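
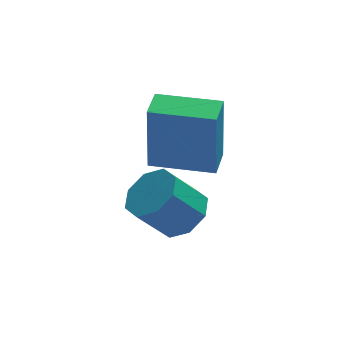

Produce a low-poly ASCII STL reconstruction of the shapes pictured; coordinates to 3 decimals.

solid 
facet normal -0.912 0.409 -0.001
outer loop
vertex -3.286 3.259 1.603
vertex -2.897 4.126 1.615
vertex -3.273 3.282 -0.577
endloop
endfacet
facet normal -0.409 -0.913 -0.012
outer loop
vertex -1.603 2.534 -0.575
vertex -3.286 3.259 1.603
vertex -3.273 3.282 -0.577
endloop
endfacet
facet normal -0.913 0.408 -0.001
outer loop
vertex -3.273 3.282 -0.577
vertex -2.897 4.126 1.615
vertex -2.885 4.149 -0.565
endloop
endfacet
facet normal 0.006 0.011 -1.000
outer loop
vertex -2.885 4.149 -0.565
vertex -1.603 2.534 -0.575
vertex -3.273 3.282 -0.577
endloop
endfacet
facet normal -0.006 -0.011 1.000
outer loop
vertex -3.286 3.259 1.603
vertex -1.227 3.378 1.617
vertex -2.897 4.126 1.615
endloop
endfacet
facet normal -0.409 -0.913 -0.012
outer loop
vertex -1.615 2.511 1.605
vertex -3.286 3.259 1.603
vertex -1.603 2.534 -0.575
endloop
endfacet
facet normal -0.006 -0.011 1.000
outer loop
vertex -1.615 2.511 1.605
vertex -1.227 3.378 1.617
vertex -3.286 3.259 1.603
endloop
endfacet
facet normal 0.409 0.913 0.012
outer loop
vertex -2.897 4.126 1.615
vertex -1.227 3.378 1.617
vertex -2.885 4.149 -0.565
endloop
endfacet
facet normal 0.006 0.011 -1.000
outer loop
vertex -1.214 3.401 -0.563
vertex -1.603 2.534 -0.575
vertex -2.885 4.149 -0.565
endloop
endfacet
facet normal 0.409 0.913 0.012
outer loop
vertex -2.885 4.149 -0.565
vertex -1.227 3.378 1.617
vertex -1.214 3.401 -0.563
endloop
endfacet
facet normal 0.912 -0.409 0.001
outer loop
vertex -1.214 3.401 -0.563
vertex -1.615 2.511 1.605
vertex -1.603 2.534 -0.575
endloop
endfacet
facet normal 0.913 -0.408 0.001
outer loop
vertex -1.227 3.378 1.617
vertex -1.615 2.511 1.605
vertex -1.214 3.401 -0.563
endloop
endfacet
facet normal 0.631 0.047 -0.774
outer loop
vertex -2.433 1.306 -0.07
vertex -2.884 0.751 -0.471
vertex -2.882 1.57 -0.42
endloop
endfacet
facet normal 0.300 0.906 0.299
outer loop
vertex -2.433 1.306 -0.07
vertex -2.882 1.57 -0.42
vertex -3.265 1.244 0.952
endloop
endfacet
facet normal 0.299 0.906 0.299
outer loop
vertex -3.265 1.244 0.952
vertex -2.882 1.57 -0.42
vertex -3.714 1.507 0.603
endloop
endfacet
facet normal -0.630 -0.048 0.775
outer loop
vertex -3.265 1.244 0.952
vertex -3.714 1.507 0.603
vertex -3.716 0.689 0.551
endloop
endfacet
facet normal 0.630 0.047 -0.775
outer loop
vertex -2.882 1.57 -0.42
vertex -2.884 0.751 -0.471
vertex -3.333 1.354 -0.8
endloop
endfacet
facet normal -0.295 0.938 -0.182
outer loop
vertex -2.882 1.57 -0.42
vertex -3.333 1.354 -0.8
vertex -3.714 1.507 0.603
endloop
endfacet
facet normal -0.295 0.938 -0.182
outer loop
vertex -3.714 1.507 0.603
vertex -3.333 1.354 -0.8
vertex -4.165 1.291 0.223
endloop
endfacet
facet normal -0.630 -0.048 0.775
outer loop
vertex -3.714 1.507 0.603
vertex -4.165 1.291 0.223
vertex -3.716 0.689 0.551
endloop
endfacet
facet normal 0.630 0.046 -0.775
outer loop
vertex -3.333 1.354 -0.8
vertex -2.884 0.751 -0.471
vertex -3.521 0.785 -0.987
endloop
endfacet
facet normal -0.717 0.420 -0.557
outer loop
vertex -3.333 1.354 -0.8
vertex -3.521 0.785 -0.987
vertex -4.165 1.291 0.223
endloop
endfacet
facet normal -0.717 0.420 -0.557
outer loop
vertex -4.165 1.291 0.223
vertex -3.521 0.785 -0.987
vertex -4.353 0.722 0.036
endloop
endfacet
facet normal -0.629 -0.047 0.776
outer loop
vertex -4.165 1.291 0.223
vertex -4.353 0.722 0.036
vertex -3.716 0.689 0.551
endloop
endfacet
facet normal 0.630 0.048 -0.775
outer loop
vertex -3.521 0.785 -0.987
vertex -2.884 0.751 -0.471
vertex -3.335 0.196 -0.872
endloop
endfacet
facet normal -0.718 -0.345 -0.605
outer loop
vertex -3.521 0.785 -0.987
vertex -3.335 0.196 -0.872
vertex -4.353 0.722 0.036
endloop
endfacet
facet normal -0.718 -0.344 -0.605
outer loop
vertex -4.353 0.722 0.036
vertex -3.335 0.196 -0.872
vertex -4.167 0.134 0.15
endloop
endfacet
facet normal -0.629 -0.049 0.775
outer loop
vertex -4.353 0.722 0.036
vertex -4.167 0.134 0.15
vertex -3.716 0.689 0.551
endloop
endfacet
facet normal 0.630 0.048 -0.775
outer loop
vertex -3.335 0.196 -0.872
vertex -2.884 0.751 -0.471
vertex -2.886 -0.067 -0.523
endloop
endfacet
facet normal -0.299 -0.906 -0.298
outer loop
vertex -3.335 0.196 -0.872
vertex -2.886 -0.067 -0.523
vertex -4.167 0.134 0.15
endloop
endfacet
facet normal -0.299 -0.906 -0.299
outer loop
vertex -4.167 0.134 0.15
vertex -2.886 -0.067 -0.523
vertex -3.718 -0.13 0.5
endloop
endfacet
facet normal -0.631 -0.047 0.774
outer loop
vertex -4.167 0.134 0.15
vertex -3.718 -0.13 0.5
vertex -3.716 0.689 0.551
endloop
endfacet
facet normal 0.630 0.048 -0.775
outer loop
vertex -2.886 -0.067 -0.523
vertex -2.884 0.751 -0.471
vertex -2.435 0.149 -0.143
endloop
endfacet
facet normal 0.295 -0.938 0.182
outer loop
vertex -2.886 -0.067 -0.523
vertex -2.435 0.149 -0.143
vertex -3.718 -0.13 0.5
endloop
endfacet
facet normal 0.295 -0.938 0.182
outer loop
vertex -3.718 -0.13 0.5
vertex -2.435 0.149 -0.143
vertex -3.267 0.086 0.88
endloop
endfacet
facet normal -0.630 -0.047 0.775
outer loop
vertex -3.718 -0.13 0.5
vertex -3.267 0.086 0.88
vertex -3.716 0.689 0.551
endloop
endfacet
facet normal 0.629 0.047 -0.776
outer loop
vertex -2.435 0.149 -0.143
vertex -2.884 0.751 -0.471
vertex -2.247 0.718 0.044
endloop
endfacet
facet normal 0.717 -0.420 0.557
outer loop
vertex -2.435 0.149 -0.143
vertex -2.247 0.718 0.044
vertex -3.267 0.086 0.88
endloop
endfacet
facet normal 0.717 -0.420 0.557
outer loop
vertex -3.267 0.086 0.88
vertex -2.247 0.718 0.044
vertex -3.079 0.655 1.067
endloop
endfacet
facet normal -0.630 -0.046 0.775
outer loop
vertex -3.267 0.086 0.88
vertex -3.079 0.655 1.067
vertex -3.716 0.689 0.551
endloop
endfacet
facet normal 0.629 0.049 -0.775
outer loop
vertex -2.247 0.718 0.044
vertex -2.884 0.751 -0.471
vertex -2.433 1.306 -0.07
endloop
endfacet
facet normal 0.718 0.344 0.605
outer loop
vertex -2.247 0.718 0.044
vertex -2.433 1.306 -0.07
vertex -3.079 0.655 1.067
endloop
endfacet
facet normal 0.718 0.345 0.605
outer loop
vertex -3.079 0.655 1.067
vertex -2.433 1.306 -0.07
vertex -3.265 1.244 0.952
endloop
endfacet
facet normal -0.630 -0.048 0.775
outer loop
vertex -3.079 0.655 1.067
vertex -3.265 1.244 0.952
vertex -3.716 0.689 0.551
endloop
endfacet

endsolid


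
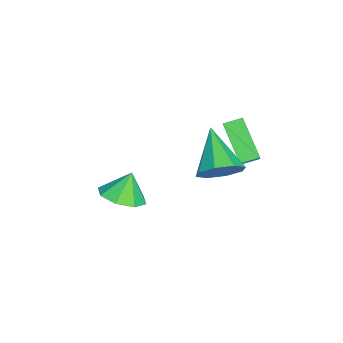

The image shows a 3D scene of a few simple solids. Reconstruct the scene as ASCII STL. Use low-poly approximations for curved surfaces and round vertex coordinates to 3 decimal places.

solid 
facet normal -0.734 -0.087 -0.673
outer loop
vertex -2.364 3.011 -0.235
vertex -2.669 3.781 -0.002
vertex -1.177 3.908 -1.645
endloop
endfacet
facet normal 0.354 -0.895 -0.271
outer loop
vertex 0.269 4.079 -0.318
vertex -2.364 3.011 -0.235
vertex -1.177 3.908 -1.645
endloop
endfacet
facet normal -0.734 -0.087 -0.673
outer loop
vertex -1.177 3.908 -1.645
vertex -2.669 3.781 -0.002
vertex -1.482 4.678 -1.412
endloop
endfacet
facet normal 0.579 0.438 -0.688
outer loop
vertex -1.482 4.678 -1.412
vertex 0.269 4.079 -0.318
vertex -1.177 3.908 -1.645
endloop
endfacet
facet normal -0.579 -0.438 0.688
outer loop
vertex -2.364 3.011 -0.235
vertex -1.223 3.952 1.325
vertex -2.669 3.781 -0.002
endloop
endfacet
facet normal 0.354 -0.895 -0.271
outer loop
vertex -0.918 3.182 1.092
vertex -2.364 3.011 -0.235
vertex 0.269 4.079 -0.318
endloop
endfacet
facet normal -0.579 -0.438 0.688
outer loop
vertex -0.918 3.182 1.092
vertex -1.223 3.952 1.325
vertex -2.364 3.011 -0.235
endloop
endfacet
facet normal -0.354 0.895 0.271
outer loop
vertex -2.669 3.781 -0.002
vertex -1.223 3.952 1.325
vertex -1.482 4.678 -1.412
endloop
endfacet
facet normal 0.579 0.438 -0.688
outer loop
vertex -0.036 4.849 -0.085
vertex 0.269 4.079 -0.318
vertex -1.482 4.678 -1.412
endloop
endfacet
facet normal -0.354 0.895 0.271
outer loop
vertex -1.482 4.678 -1.412
vertex -1.223 3.952 1.325
vertex -0.036 4.849 -0.085
endloop
endfacet
facet normal 0.734 0.087 0.673
outer loop
vertex -0.036 4.849 -0.085
vertex -0.918 3.182 1.092
vertex 0.269 4.079 -0.318
endloop
endfacet
facet normal 0.734 0.087 0.673
outer loop
vertex -1.223 3.952 1.325
vertex -0.918 3.182 1.092
vertex -0.036 4.849 -0.085
endloop
endfacet
facet normal 0.754 0.309 -0.580
outer loop
vertex 2.522 4.155 1.456
vertex 2.17 3.579 0.692
vertex 2.016 4.538 1.002
endloop
endfacet
facet normal -0.200 0.628 0.752
outer loop
vertex 2.522 4.155 1.456
vertex 2.016 4.538 1.002
vertex 0.51 2.901 1.968
endloop
endfacet
facet normal 0.754 0.309 -0.580
outer loop
vertex 2.016 4.538 1.002
vertex 2.17 3.579 0.692
vertex 1.6 4.359 0.366
endloop
endfacet
facet normal -0.650 0.728 0.220
outer loop
vertex 2.016 4.538 1.002
vertex 1.6 4.359 0.366
vertex 0.51 2.901 1.968
endloop
endfacet
facet normal 0.754 0.309 -0.580
outer loop
vertex 1.6 4.359 0.366
vertex 2.17 3.579 0.692
vertex 1.518 3.723 -0.079
endloop
endfacet
facet normal -0.893 0.330 -0.307
outer loop
vertex 1.6 4.359 0.366
vertex 1.518 3.723 -0.079
vertex 0.51 2.901 1.968
endloop
endfacet
facet normal 0.754 0.307 -0.580
outer loop
vertex 1.518 3.723 -0.079
vertex 2.17 3.579 0.692
vertex 1.817 3.002 -0.072
endloop
endfacet
facet normal -0.787 -0.331 -0.521
outer loop
vertex 1.518 3.723 -0.079
vertex 1.817 3.002 -0.072
vertex 0.51 2.901 1.968
endloop
endfacet
facet normal 0.754 0.308 -0.581
outer loop
vertex 1.817 3.002 -0.072
vertex 2.17 3.579 0.692
vertex 2.323 2.619 0.382
endloop
endfacet
facet normal -0.394 -0.870 -0.295
outer loop
vertex 1.817 3.002 -0.072
vertex 2.323 2.619 0.382
vertex 0.51 2.901 1.968
endloop
endfacet
facet normal 0.754 0.308 -0.580
outer loop
vertex 2.323 2.619 0.382
vertex 2.17 3.579 0.692
vertex 2.739 2.798 1.018
endloop
endfacet
facet normal 0.056 -0.970 0.236
outer loop
vertex 2.323 2.619 0.382
vertex 2.739 2.798 1.018
vertex 0.51 2.901 1.968
endloop
endfacet
facet normal 0.754 0.307 -0.580
outer loop
vertex 2.739 2.798 1.018
vertex 2.17 3.579 0.692
vertex 2.822 3.434 1.463
endloop
endfacet
facet normal 0.299 -0.573 0.763
outer loop
vertex 2.739 2.798 1.018
vertex 2.822 3.434 1.463
vertex 0.51 2.901 1.968
endloop
endfacet
facet normal 0.754 0.308 -0.580
outer loop
vertex 2.822 3.434 1.463
vertex 2.17 3.579 0.692
vertex 2.522 4.155 1.456
endloop
endfacet
facet normal 0.193 0.090 0.977
outer loop
vertex 2.822 3.434 1.463
vertex 2.522 4.155 1.456
vertex 0.51 2.901 1.968
endloop
endfacet
facet normal 0.321 -0.258 -0.911
outer loop
vertex 0.268 -1.7 -3.292
vertex -0.345 -0.912 -3.731
vertex 0.676 -0.975 -3.353
endloop
endfacet
facet normal 0.455 -0.183 0.871
outer loop
vertex 0.268 -1.7 -3.292
vertex 0.676 -0.975 -3.353
vertex -0.775 -0.568 -2.509
endloop
endfacet
facet normal 0.322 -0.257 -0.911
outer loop
vertex 0.676 -0.975 -3.353
vertex -0.345 -0.912 -3.731
vertex 0.486 -0.213 -3.635
endloop
endfacet
facet normal 0.542 0.407 0.735
outer loop
vertex 0.676 -0.975 -3.353
vertex 0.486 -0.213 -3.635
vertex -0.775 -0.568 -2.509
endloop
endfacet
facet normal 0.322 -0.257 -0.911
outer loop
vertex 0.486 -0.213 -3.635
vertex -0.345 -0.912 -3.731
vertex -0.19 0.139 -3.973
endloop
endfacet
facet normal 0.198 0.849 0.489
outer loop
vertex 0.486 -0.213 -3.635
vertex -0.19 0.139 -3.973
vertex -0.775 -0.568 -2.509
endloop
endfacet
facet normal 0.321 -0.257 -0.911
outer loop
vertex -0.19 0.139 -3.973
vertex -0.345 -0.912 -3.731
vertex -0.957 -0.125 -4.169
endloop
endfacet
facet normal -0.375 0.884 0.277
outer loop
vertex -0.19 0.139 -3.973
vertex -0.957 -0.125 -4.169
vertex -0.775 -0.568 -2.509
endloop
endfacet
facet normal 0.321 -0.257 -0.911
outer loop
vertex -0.957 -0.125 -4.169
vertex -0.345 -0.912 -3.731
vertex -1.365 -0.85 -4.108
endloop
endfacet
facet normal -0.841 0.492 0.224
outer loop
vertex -0.957 -0.125 -4.169
vertex -1.365 -0.85 -4.108
vertex -0.775 -0.568 -2.509
endloop
endfacet
facet normal 0.321 -0.258 -0.911
outer loop
vertex -1.365 -0.85 -4.108
vertex -0.345 -0.912 -3.731
vertex -1.175 -1.611 -3.826
endloop
endfacet
facet normal -0.928 -0.098 0.360
outer loop
vertex -1.365 -0.85 -4.108
vertex -1.175 -1.611 -3.826
vertex -0.775 -0.568 -2.509
endloop
endfacet
facet normal 0.321 -0.258 -0.911
outer loop
vertex -1.175 -1.611 -3.826
vertex -0.345 -0.912 -3.731
vertex -0.499 -1.964 -3.488
endloop
endfacet
facet normal -0.585 -0.540 0.605
outer loop
vertex -1.175 -1.611 -3.826
vertex -0.499 -1.964 -3.488
vertex -0.775 -0.568 -2.509
endloop
endfacet
facet normal 0.321 -0.258 -0.911
outer loop
vertex -0.499 -1.964 -3.488
vertex -0.345 -0.912 -3.731
vertex 0.268 -1.7 -3.292
endloop
endfacet
facet normal -0.011 -0.576 0.818
outer loop
vertex -0.499 -1.964 -3.488
vertex 0.268 -1.7 -3.292
vertex -0.775 -0.568 -2.509
endloop
endfacet

endsolid


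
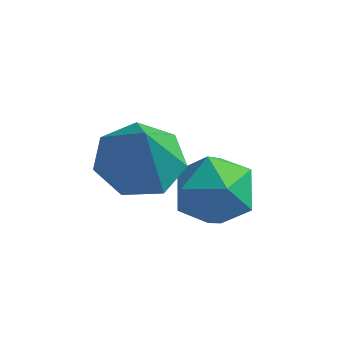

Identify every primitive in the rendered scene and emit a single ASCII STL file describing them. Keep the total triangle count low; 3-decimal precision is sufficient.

solid 
facet normal -0.881 0.122 -0.457
outer loop
vertex -2.373 0.22 -2.533
vertex -2.622 -0.826 -2.332
vertex -2.89 -0.051 -1.608
endloop
endfacet
facet normal -0.663 0.732 -0.156
outer loop
vertex -2.373 0.22 -2.533
vertex -2.89 -0.051 -1.608
vertex -2.082 0.686 -1.587
endloop
endfacet
facet normal -0.028 0.900 -0.435
outer loop
vertex -2.373 0.22 -2.533
vertex -2.082 0.686 -1.587
vertex -1.315 0.366 -2.298
endloop
endfacet
facet normal 0.147 0.394 -0.907
outer loop
vertex -2.373 0.22 -2.533
vertex -1.315 0.366 -2.298
vertex -1.648 -0.568 -2.758
endloop
endfacet
facet normal -0.380 -0.087 -0.921
outer loop
vertex -2.373 0.22 -2.533
vertex -1.648 -0.568 -2.758
vertex -2.622 -0.826 -2.332
endloop
endfacet
facet normal -0.574 0.614 0.542
outer loop
vertex -2.082 0.686 -1.587
vertex -2.89 -0.051 -1.608
vertex -2.152 -0.072 -0.802
endloop
endfacet
facet normal -0.926 -0.373 0.056
outer loop
vertex -2.89 -0.051 -1.608
vertex -2.622 -0.826 -2.332
vertex -2.485 -1.006 -1.262
endloop
endfacet
facet normal -0.116 -0.709 -0.695
outer loop
vertex -2.622 -0.826 -2.332
vertex -1.648 -0.568 -2.758
vertex -1.718 -1.326 -1.973
endloop
endfacet
facet normal 0.737 0.069 -0.673
outer loop
vertex -1.648 -0.568 -2.758
vertex -1.315 0.366 -2.298
vertex -0.91 -0.589 -1.952
endloop
endfacet
facet normal 0.454 0.886 0.091
outer loop
vertex -1.315 0.366 -2.298
vertex -2.082 0.686 -1.587
vertex -1.178 0.186 -1.228
endloop
endfacet
facet normal -0.147 -0.394 0.907
outer loop
vertex -1.427 -0.86 -1.027
vertex -2.152 -0.072 -0.802
vertex -2.485 -1.006 -1.262
endloop
endfacet
facet normal 0.028 -0.900 0.435
outer loop
vertex -1.427 -0.86 -1.027
vertex -2.485 -1.006 -1.262
vertex -1.718 -1.326 -1.973
endloop
endfacet
facet normal 0.663 -0.732 0.156
outer loop
vertex -1.427 -0.86 -1.027
vertex -1.718 -1.326 -1.973
vertex -0.91 -0.589 -1.952
endloop
endfacet
facet normal 0.881 -0.122 0.457
outer loop
vertex -1.427 -0.86 -1.027
vertex -0.91 -0.589 -1.952
vertex -1.178 0.186 -1.228
endloop
endfacet
facet normal 0.380 0.087 0.921
outer loop
vertex -1.427 -0.86 -1.027
vertex -1.178 0.186 -1.228
vertex -2.152 -0.072 -0.802
endloop
endfacet
facet normal -0.737 -0.069 0.673
outer loop
vertex -2.485 -1.006 -1.262
vertex -2.152 -0.072 -0.802
vertex -2.89 -0.051 -1.608
endloop
endfacet
facet normal -0.454 -0.886 -0.091
outer loop
vertex -1.718 -1.326 -1.973
vertex -2.485 -1.006 -1.262
vertex -2.622 -0.826 -2.332
endloop
endfacet
facet normal 0.574 -0.614 -0.542
outer loop
vertex -0.91 -0.589 -1.952
vertex -1.718 -1.326 -1.973
vertex -1.648 -0.568 -2.758
endloop
endfacet
facet normal 0.926 0.373 -0.056
outer loop
vertex -1.178 0.186 -1.228
vertex -0.91 -0.589 -1.952
vertex -1.315 0.366 -2.298
endloop
endfacet
facet normal 0.116 0.709 0.695
outer loop
vertex -2.152 -0.072 -0.802
vertex -1.178 0.186 -1.228
vertex -2.082 0.686 -1.587
endloop
endfacet
facet normal -0.190 0.305 -0.933
outer loop
vertex -2.44 -0.675 -0.69
vertex -3.505 -0.915 -0.552
vertex -2.983 0.032 -0.349
endloop
endfacet
facet normal 0.789 0.369 0.491
outer loop
vertex -2.44 -0.675 -0.69
vertex -2.983 0.032 -0.349
vertex -3.175 -1.445 1.072
endloop
endfacet
facet normal -0.190 0.305 -0.933
outer loop
vertex -2.983 0.032 -0.349
vertex -3.505 -0.915 -0.552
vertex -3.919 0.026 -0.16
endloop
endfacet
facet normal 0.142 0.677 0.723
outer loop
vertex -2.983 0.032 -0.349
vertex -3.919 0.026 -0.16
vertex -3.175 -1.445 1.072
endloop
endfacet
facet normal -0.189 0.305 -0.933
outer loop
vertex -3.919 0.026 -0.16
vertex -3.505 -0.915 -0.552
vertex -4.543 -0.688 -0.267
endloop
endfacet
facet normal -0.543 0.361 0.758
outer loop
vertex -3.919 0.026 -0.16
vertex -4.543 -0.688 -0.267
vertex -3.175 -1.445 1.072
endloop
endfacet
facet normal -0.190 0.305 -0.933
outer loop
vertex -4.543 -0.688 -0.267
vertex -3.505 -0.915 -0.552
vertex -4.386 -1.573 -0.588
endloop
endfacet
facet normal -0.747 -0.340 0.571
outer loop
vertex -4.543 -0.688 -0.267
vertex -4.386 -1.573 -0.588
vertex -3.175 -1.445 1.072
endloop
endfacet
facet normal -0.190 0.305 -0.933
outer loop
vertex -4.386 -1.573 -0.588
vertex -3.505 -0.915 -0.552
vertex -3.565 -1.962 -0.882
endloop
endfacet
facet normal -0.318 -0.899 0.301
outer loop
vertex -4.386 -1.573 -0.588
vertex -3.565 -1.962 -0.882
vertex -3.175 -1.445 1.072
endloop
endfacet
facet normal -0.189 0.305 -0.933
outer loop
vertex -3.565 -1.962 -0.882
vertex -3.505 -0.915 -0.552
vertex -2.7 -1.563 -0.927
endloop
endfacet
facet normal 0.420 -0.894 0.153
outer loop
vertex -3.565 -1.962 -0.882
vertex -2.7 -1.563 -0.927
vertex -3.175 -1.445 1.072
endloop
endfacet
facet normal -0.190 0.305 -0.933
outer loop
vertex -2.7 -1.563 -0.927
vertex -3.505 -0.915 -0.552
vertex -2.44 -0.675 -0.69
endloop
endfacet
facet normal 0.914 -0.331 0.237
outer loop
vertex -2.7 -1.563 -0.927
vertex -2.44 -0.675 -0.69
vertex -3.175 -1.445 1.072
endloop
endfacet

endsolid


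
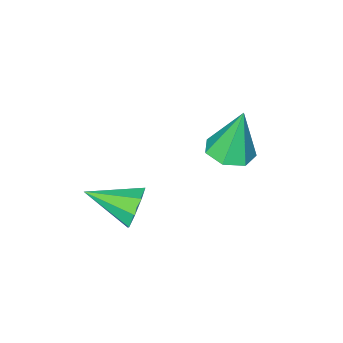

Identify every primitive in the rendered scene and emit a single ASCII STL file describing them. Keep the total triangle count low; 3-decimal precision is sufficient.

solid 
facet normal 0.202 -0.085 -0.976
outer loop
vertex -0.266 0.673 2.383
vertex -0.903 0.216 2.291
vertex -0.849 1.002 2.234
endloop
endfacet
facet normal 0.375 0.841 0.389
outer loop
vertex -0.266 0.673 2.383
vertex -0.849 1.002 2.234
vertex -1.257 0.364 4.009
endloop
endfacet
facet normal 0.200 -0.085 -0.976
outer loop
vertex -0.849 1.002 2.234
vertex -0.903 0.216 2.291
vertex -1.473 0.738 2.129
endloop
endfacet
facet normal -0.411 0.884 0.223
outer loop
vertex -0.849 1.002 2.234
vertex -1.473 0.738 2.129
vertex -1.257 0.364 4.009
endloop
endfacet
facet normal 0.201 -0.083 -0.976
outer loop
vertex -1.473 0.738 2.129
vertex -0.903 0.216 2.291
vertex -1.668 0.081 2.145
endloop
endfacet
facet normal -0.944 0.284 0.165
outer loop
vertex -1.473 0.738 2.129
vertex -1.668 0.081 2.145
vertex -1.257 0.364 4.009
endloop
endfacet
facet normal 0.201 -0.085 -0.976
outer loop
vertex -1.668 0.081 2.145
vertex -0.903 0.216 2.291
vertex -1.287 -0.475 2.272
endloop
endfacet
facet normal -0.823 -0.505 0.258
outer loop
vertex -1.668 0.081 2.145
vertex -1.287 -0.475 2.272
vertex -1.257 0.364 4.009
endloop
endfacet
facet normal 0.201 -0.085 -0.976
outer loop
vertex -1.287 -0.475 2.272
vertex -0.903 0.216 2.291
vertex -0.617 -0.511 2.413
endloop
endfacet
facet normal -0.139 -0.891 0.433
outer loop
vertex -1.287 -0.475 2.272
vertex -0.617 -0.511 2.413
vertex -1.257 0.364 4.009
endloop
endfacet
facet normal 0.201 -0.085 -0.976
outer loop
vertex -0.617 -0.511 2.413
vertex -0.903 0.216 2.291
vertex -0.163 0.0 2.462
endloop
endfacet
facet normal 0.594 -0.581 0.557
outer loop
vertex -0.617 -0.511 2.413
vertex -0.163 0.0 2.462
vertex -1.257 0.364 4.009
endloop
endfacet
facet normal 0.201 -0.084 -0.976
outer loop
vertex -0.163 0.0 2.462
vertex -0.903 0.216 2.291
vertex -0.266 0.673 2.383
endloop
endfacet
facet normal 0.822 0.189 0.537
outer loop
vertex -0.163 0.0 2.462
vertex -0.266 0.673 2.383
vertex -1.257 0.364 4.009
endloop
endfacet
facet normal -0.635 0.720 -0.278
outer loop
vertex 2.525 -0.133 0.409
vertex 2.129 -0.24 1.036
vertex 2.708 0.196 0.843
endloop
endfacet
facet normal 0.897 0.074 -0.435
outer loop
vertex 2.525 -0.133 0.409
vertex 2.708 0.196 0.843
vertex 3.151 -1.4 1.484
endloop
endfacet
facet normal -0.635 0.720 -0.278
outer loop
vertex 2.708 0.196 0.843
vertex 2.129 -0.24 1.036
vertex 2.551 0.269 1.39
endloop
endfacet
facet normal 0.915 0.341 0.217
outer loop
vertex 2.708 0.196 0.843
vertex 2.551 0.269 1.39
vertex 3.151 -1.4 1.484
endloop
endfacet
facet normal -0.635 0.720 -0.278
outer loop
vertex 2.551 0.269 1.39
vertex 2.129 -0.24 1.036
vertex 2.147 0.044 1.73
endloop
endfacet
facet normal 0.543 0.241 0.804
outer loop
vertex 2.551 0.269 1.39
vertex 2.147 0.044 1.73
vertex 3.151 -1.4 1.484
endloop
endfacet
facet normal -0.634 0.721 -0.279
outer loop
vertex 2.147 0.044 1.73
vertex 2.129 -0.24 1.036
vertex 1.732 -0.347 1.663
endloop
endfacet
facet normal -0.001 -0.168 0.986
outer loop
vertex 2.147 0.044 1.73
vertex 1.732 -0.347 1.663
vertex 3.151 -1.4 1.484
endloop
endfacet
facet normal -0.635 0.721 -0.279
outer loop
vertex 1.732 -0.347 1.663
vertex 2.129 -0.24 1.036
vertex 1.55 -0.675 1.229
endloop
endfacet
facet normal -0.396 -0.645 0.654
outer loop
vertex 1.732 -0.347 1.663
vertex 1.55 -0.675 1.229
vertex 3.151 -1.4 1.484
endloop
endfacet
facet normal -0.635 0.721 -0.280
outer loop
vertex 1.55 -0.675 1.229
vertex 2.129 -0.24 1.036
vertex 1.707 -0.749 0.682
endloop
endfacet
facet normal -0.413 -0.911 0.005
outer loop
vertex 1.55 -0.675 1.229
vertex 1.707 -0.749 0.682
vertex 3.151 -1.4 1.484
endloop
endfacet
facet normal -0.635 0.720 -0.278
outer loop
vertex 1.707 -0.749 0.682
vertex 2.129 -0.24 1.036
vertex 2.111 -0.524 0.342
endloop
endfacet
facet normal -0.041 -0.810 -0.585
outer loop
vertex 1.707 -0.749 0.682
vertex 2.111 -0.524 0.342
vertex 3.151 -1.4 1.484
endloop
endfacet
facet normal -0.635 0.720 -0.278
outer loop
vertex 2.111 -0.524 0.342
vertex 2.129 -0.24 1.036
vertex 2.525 -0.133 0.409
endloop
endfacet
facet normal 0.503 -0.401 -0.766
outer loop
vertex 2.111 -0.524 0.342
vertex 2.525 -0.133 0.409
vertex 3.151 -1.4 1.484
endloop
endfacet

endsolid


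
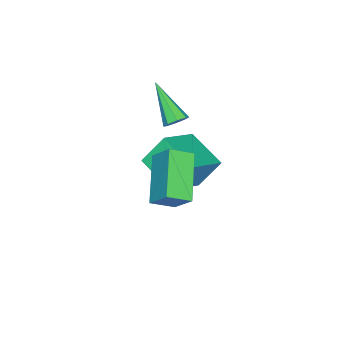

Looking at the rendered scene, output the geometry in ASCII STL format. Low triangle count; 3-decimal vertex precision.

solid 
facet normal -0.793 -0.355 0.496
outer loop
vertex 0.175 1.89 0.209
vertex -0.467 2.635 -0.284
vertex -0.057 1.046 -0.765
endloop
endfacet
facet normal 0.583 -0.678 0.448
outer loop
vertex 1.687 1.825 -1.856
vertex 0.175 1.89 0.209
vertex -0.057 1.046 -0.765
endloop
endfacet
facet normal -0.793 -0.355 0.496
outer loop
vertex -0.057 1.046 -0.765
vertex -0.467 2.635 -0.284
vertex -0.699 1.791 -1.258
endloop
endfacet
facet normal -0.177 -0.645 -0.744
outer loop
vertex -0.699 1.791 -1.258
vertex 1.687 1.825 -1.856
vertex -0.057 1.046 -0.765
endloop
endfacet
facet normal 0.177 0.645 0.744
outer loop
vertex 0.175 1.89 0.209
vertex 1.277 3.414 -1.375
vertex -0.467 2.635 -0.284
endloop
endfacet
facet normal 0.583 -0.678 0.448
outer loop
vertex 1.919 2.669 -0.882
vertex 0.175 1.89 0.209
vertex 1.687 1.825 -1.856
endloop
endfacet
facet normal 0.177 0.645 0.744
outer loop
vertex 1.919 2.669 -0.882
vertex 1.277 3.414 -1.375
vertex 0.175 1.89 0.209
endloop
endfacet
facet normal -0.583 0.678 -0.448
outer loop
vertex -0.467 2.635 -0.284
vertex 1.277 3.414 -1.375
vertex -0.699 1.791 -1.258
endloop
endfacet
facet normal -0.177 -0.645 -0.744
outer loop
vertex 1.045 2.57 -2.349
vertex 1.687 1.825 -1.856
vertex -0.699 1.791 -1.258
endloop
endfacet
facet normal -0.583 0.678 -0.448
outer loop
vertex -0.699 1.791 -1.258
vertex 1.277 3.414 -1.375
vertex 1.045 2.57 -2.349
endloop
endfacet
facet normal 0.793 0.355 -0.496
outer loop
vertex 1.045 2.57 -2.349
vertex 1.919 2.669 -0.882
vertex 1.687 1.825 -1.856
endloop
endfacet
facet normal 0.793 0.355 -0.496
outer loop
vertex 1.277 3.414 -1.375
vertex 1.919 2.669 -0.882
vertex 1.045 2.57 -2.349
endloop
endfacet
facet normal 0.418 0.669 -0.615
outer loop
vertex -2.247 0.992 -0.398
vertex -2.551 0.799 -0.814
vertex -2.617 1.19 -0.434
endloop
endfacet
facet normal 0.126 0.400 0.908
outer loop
vertex -2.247 0.992 -0.398
vertex -2.617 1.19 -0.434
vertex -3.409 -0.579 0.454
endloop
endfacet
facet normal 0.417 0.669 -0.616
outer loop
vertex -2.617 1.19 -0.434
vertex -2.551 0.799 -0.814
vertex -2.948 1.159 -0.692
endloop
endfacet
facet normal -0.542 0.558 0.628
outer loop
vertex -2.617 1.19 -0.434
vertex -2.948 1.159 -0.692
vertex -3.409 -0.579 0.454
endloop
endfacet
facet normal 0.418 0.669 -0.615
outer loop
vertex -2.948 1.159 -0.692
vertex -2.551 0.799 -0.814
vertex -3.046 0.917 -1.022
endloop
endfacet
facet normal -0.953 0.296 0.066
outer loop
vertex -2.948 1.159 -0.692
vertex -3.046 0.917 -1.022
vertex -3.409 -0.579 0.454
endloop
endfacet
facet normal 0.418 0.668 -0.616
outer loop
vertex -3.046 0.917 -1.022
vertex -2.551 0.799 -0.814
vertex -2.854 0.605 -1.23
endloop
endfacet
facet normal -0.863 -0.233 -0.448
outer loop
vertex -3.046 0.917 -1.022
vertex -2.854 0.605 -1.23
vertex -3.409 -0.579 0.454
endloop
endfacet
facet normal 0.417 0.669 -0.616
outer loop
vertex -2.854 0.605 -1.23
vertex -2.551 0.799 -0.814
vertex -2.485 0.407 -1.195
endloop
endfacet
facet normal -0.328 -0.719 -0.613
outer loop
vertex -2.854 0.605 -1.23
vertex -2.485 0.407 -1.195
vertex -3.409 -0.579 0.454
endloop
endfacet
facet normal 0.416 0.669 -0.616
outer loop
vertex -2.485 0.407 -1.195
vertex -2.551 0.799 -0.814
vertex -2.153 0.438 -0.937
endloop
endfacet
facet normal 0.342 -0.879 -0.334
outer loop
vertex -2.485 0.407 -1.195
vertex -2.153 0.438 -0.937
vertex -3.409 -0.579 0.454
endloop
endfacet
facet normal 0.416 0.669 -0.616
outer loop
vertex -2.153 0.438 -0.937
vertex -2.551 0.799 -0.814
vertex -2.055 0.681 -0.607
endloop
endfacet
facet normal 0.753 -0.616 0.230
outer loop
vertex -2.153 0.438 -0.937
vertex -2.055 0.681 -0.607
vertex -3.409 -0.579 0.454
endloop
endfacet
facet normal 0.416 0.670 -0.615
outer loop
vertex -2.055 0.681 -0.607
vertex -2.551 0.799 -0.814
vertex -2.247 0.992 -0.398
endloop
endfacet
facet normal 0.664 -0.089 0.742
outer loop
vertex -2.055 0.681 -0.607
vertex -2.247 0.992 -0.398
vertex -3.409 -0.579 0.454
endloop
endfacet
facet normal -0.383 0.452 0.806
outer loop
vertex -2.87 0.094 -2.406
vertex -2.154 1.762 -3.001
vertex -4.635 0.476 -3.458
endloop
endfacet
facet normal -0.375 -0.873 0.311
outer loop
vertex -4.026 -0.242 -4.739
vertex -2.87 0.094 -2.406
vertex -4.635 0.476 -3.458
endloop
endfacet
facet normal -0.383 0.452 0.806
outer loop
vertex -4.635 0.476 -3.458
vertex -2.154 1.762 -3.001
vertex -3.919 2.144 -4.053
endloop
endfacet
facet normal -0.844 0.183 -0.504
outer loop
vertex -3.919 2.144 -4.053
vertex -4.026 -0.242 -4.739
vertex -4.635 0.476 -3.458
endloop
endfacet
facet normal 0.844 -0.183 0.504
outer loop
vertex -2.87 0.094 -2.406
vertex -1.545 1.044 -4.282
vertex -2.154 1.762 -3.001
endloop
endfacet
facet normal -0.375 -0.873 0.311
outer loop
vertex -2.261 -0.624 -3.687
vertex -2.87 0.094 -2.406
vertex -4.026 -0.242 -4.739
endloop
endfacet
facet normal 0.844 -0.183 0.504
outer loop
vertex -2.261 -0.624 -3.687
vertex -1.545 1.044 -4.282
vertex -2.87 0.094 -2.406
endloop
endfacet
facet normal 0.375 0.873 -0.311
outer loop
vertex -2.154 1.762 -3.001
vertex -1.545 1.044 -4.282
vertex -3.919 2.144 -4.053
endloop
endfacet
facet normal -0.844 0.183 -0.504
outer loop
vertex -3.31 1.426 -5.334
vertex -4.026 -0.242 -4.739
vertex -3.919 2.144 -4.053
endloop
endfacet
facet normal 0.375 0.873 -0.311
outer loop
vertex -3.919 2.144 -4.053
vertex -1.545 1.044 -4.282
vertex -3.31 1.426 -5.334
endloop
endfacet
facet normal 0.383 -0.452 -0.806
outer loop
vertex -3.31 1.426 -5.334
vertex -2.261 -0.624 -3.687
vertex -4.026 -0.242 -4.739
endloop
endfacet
facet normal 0.383 -0.452 -0.806
outer loop
vertex -1.545 1.044 -4.282
vertex -2.261 -0.624 -3.687
vertex -3.31 1.426 -5.334
endloop
endfacet

endsolid


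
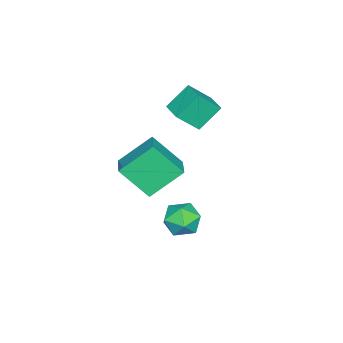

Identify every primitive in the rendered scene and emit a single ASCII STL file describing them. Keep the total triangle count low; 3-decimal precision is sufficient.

solid 
facet normal -0.328 -0.275 0.904
outer loop
vertex 0.07 -2.091 -3.312
vertex 0.569 -2.917 -3.382
vertex 0.982 -2.134 -2.994
endloop
endfacet
facet normal -0.278 0.435 0.856
outer loop
vertex 0.07 -2.091 -3.312
vertex 0.982 -2.134 -2.994
vertex 0.677 -1.359 -3.487
endloop
endfacet
facet normal -0.692 0.649 0.315
outer loop
vertex 0.07 -2.091 -3.312
vertex 0.677 -1.359 -3.487
vertex 0.075 -1.664 -4.18
endloop
endfacet
facet normal -0.997 0.071 0.029
outer loop
vertex 0.07 -2.091 -3.312
vertex 0.075 -1.664 -4.18
vertex 0.008 -2.627 -4.115
endloop
endfacet
facet normal -0.772 -0.500 0.393
outer loop
vertex 0.07 -2.091 -3.312
vertex 0.008 -2.627 -4.115
vertex 0.569 -2.917 -3.382
endloop
endfacet
facet normal 0.397 0.599 0.695
outer loop
vertex 0.677 -1.359 -3.487
vertex 0.982 -2.134 -2.994
vertex 1.552 -1.733 -3.665
endloop
endfacet
facet normal 0.317 -0.550 0.773
outer loop
vertex 0.982 -2.134 -2.994
vertex 0.569 -2.917 -3.382
vertex 1.485 -2.696 -3.6
endloop
endfacet
facet normal -0.402 -0.914 -0.054
outer loop
vertex 0.569 -2.917 -3.382
vertex 0.008 -2.627 -4.115
vertex 0.883 -3.001 -4.293
endloop
endfacet
facet normal -0.765 0.010 -0.644
outer loop
vertex 0.008 -2.627 -4.115
vertex 0.075 -1.664 -4.18
vertex 0.578 -2.226 -4.786
endloop
endfacet
facet normal -0.271 0.945 -0.181
outer loop
vertex 0.075 -1.664 -4.18
vertex 0.677 -1.359 -3.487
vertex 0.991 -1.443 -4.398
endloop
endfacet
facet normal 0.997 -0.071 -0.029
outer loop
vertex 1.49 -2.269 -4.468
vertex 1.552 -1.733 -3.665
vertex 1.485 -2.696 -3.6
endloop
endfacet
facet normal 0.692 -0.649 -0.315
outer loop
vertex 1.49 -2.269 -4.468
vertex 1.485 -2.696 -3.6
vertex 0.883 -3.001 -4.293
endloop
endfacet
facet normal 0.278 -0.435 -0.856
outer loop
vertex 1.49 -2.269 -4.468
vertex 0.883 -3.001 -4.293
vertex 0.578 -2.226 -4.786
endloop
endfacet
facet normal 0.328 0.275 -0.904
outer loop
vertex 1.49 -2.269 -4.468
vertex 0.578 -2.226 -4.786
vertex 0.991 -1.443 -4.398
endloop
endfacet
facet normal 0.772 0.500 -0.393
outer loop
vertex 1.49 -2.269 -4.468
vertex 0.991 -1.443 -4.398
vertex 1.552 -1.733 -3.665
endloop
endfacet
facet normal 0.765 -0.010 0.644
outer loop
vertex 1.485 -2.696 -3.6
vertex 1.552 -1.733 -3.665
vertex 0.982 -2.134 -2.994
endloop
endfacet
facet normal 0.271 -0.945 0.181
outer loop
vertex 0.883 -3.001 -4.293
vertex 1.485 -2.696 -3.6
vertex 0.569 -2.917 -3.382
endloop
endfacet
facet normal -0.397 -0.599 -0.695
outer loop
vertex 0.578 -2.226 -4.786
vertex 0.883 -3.001 -4.293
vertex 0.008 -2.627 -4.115
endloop
endfacet
facet normal -0.317 0.550 -0.773
outer loop
vertex 0.991 -1.443 -4.398
vertex 0.578 -2.226 -4.786
vertex 0.075 -1.664 -4.18
endloop
endfacet
facet normal 0.402 0.914 0.054
outer loop
vertex 1.552 -1.733 -3.665
vertex 0.991 -1.443 -4.398
vertex 0.677 -1.359 -3.487
endloop
endfacet
facet normal -0.494 0.593 0.636
outer loop
vertex 1.119 -3.396 1.343
vertex 2.325 -2.795 1.719
vertex 0.902 -2.102 -0.031
endloop
endfacet
facet normal -0.862 -0.430 -0.269
outer loop
vertex 1.855 -3.245 -1.259
vertex 1.119 -3.396 1.343
vertex 0.902 -2.102 -0.031
endloop
endfacet
facet normal -0.494 0.592 0.636
outer loop
vertex 0.902 -2.102 -0.031
vertex 2.325 -2.795 1.719
vertex 2.108 -1.5 0.346
endloop
endfacet
facet normal -0.114 0.681 -0.723
outer loop
vertex 2.108 -1.5 0.346
vertex 1.855 -3.245 -1.259
vertex 0.902 -2.102 -0.031
endloop
endfacet
facet normal 0.114 -0.681 0.723
outer loop
vertex 1.119 -3.396 1.343
vertex 3.278 -3.938 0.491
vertex 2.325 -2.795 1.719
endloop
endfacet
facet normal -0.862 -0.429 -0.269
outer loop
vertex 2.072 -4.54 0.114
vertex 1.119 -3.396 1.343
vertex 1.855 -3.245 -1.259
endloop
endfacet
facet normal 0.114 -0.681 0.723
outer loop
vertex 2.072 -4.54 0.114
vertex 3.278 -3.938 0.491
vertex 1.119 -3.396 1.343
endloop
endfacet
facet normal 0.862 0.430 0.269
outer loop
vertex 2.325 -2.795 1.719
vertex 3.278 -3.938 0.491
vertex 2.108 -1.5 0.346
endloop
endfacet
facet normal -0.114 0.681 -0.723
outer loop
vertex 3.061 -2.644 -0.883
vertex 1.855 -3.245 -1.259
vertex 2.108 -1.5 0.346
endloop
endfacet
facet normal 0.862 0.430 0.269
outer loop
vertex 2.108 -1.5 0.346
vertex 3.278 -3.938 0.491
vertex 3.061 -2.644 -0.883
endloop
endfacet
facet normal 0.494 -0.592 -0.637
outer loop
vertex 3.061 -2.644 -0.883
vertex 2.072 -4.54 0.114
vertex 1.855 -3.245 -1.259
endloop
endfacet
facet normal 0.495 -0.592 -0.636
outer loop
vertex 3.278 -3.938 0.491
vertex 2.072 -4.54 0.114
vertex 3.061 -2.644 -0.883
endloop
endfacet
facet normal -0.704 -0.703 -0.100
outer loop
vertex -3.256 -3.677 1.738
vertex -3.918 -2.868 0.705
vertex -2.427 -4.356 0.676
endloop
endfacet
facet normal 0.450 -0.550 0.703
outer loop
vertex -1.582 -3.512 0.795
vertex -3.256 -3.677 1.738
vertex -2.427 -4.356 0.676
endloop
endfacet
facet normal -0.704 -0.703 -0.100
outer loop
vertex -2.427 -4.356 0.676
vertex -3.918 -2.868 0.705
vertex -3.088 -3.547 -0.358
endloop
endfacet
facet normal 0.549 -0.451 -0.704
outer loop
vertex -3.088 -3.547 -0.358
vertex -1.582 -3.512 0.795
vertex -2.427 -4.356 0.676
endloop
endfacet
facet normal -0.549 0.450 0.704
outer loop
vertex -3.256 -3.677 1.738
vertex -3.073 -2.024 0.824
vertex -3.918 -2.868 0.705
endloop
endfacet
facet normal 0.450 -0.550 0.703
outer loop
vertex -2.412 -2.833 1.858
vertex -3.256 -3.677 1.738
vertex -1.582 -3.512 0.795
endloop
endfacet
facet normal -0.550 0.450 0.704
outer loop
vertex -2.412 -2.833 1.858
vertex -3.073 -2.024 0.824
vertex -3.256 -3.677 1.738
endloop
endfacet
facet normal -0.450 0.550 -0.703
outer loop
vertex -3.918 -2.868 0.705
vertex -3.073 -2.024 0.824
vertex -3.088 -3.547 -0.358
endloop
endfacet
facet normal 0.550 -0.449 -0.704
outer loop
vertex -2.244 -2.703 -0.238
vertex -1.582 -3.512 0.795
vertex -3.088 -3.547 -0.358
endloop
endfacet
facet normal -0.450 0.550 -0.703
outer loop
vertex -3.088 -3.547 -0.358
vertex -3.073 -2.024 0.824
vertex -2.244 -2.703 -0.238
endloop
endfacet
facet normal 0.704 0.703 0.100
outer loop
vertex -2.244 -2.703 -0.238
vertex -2.412 -2.833 1.858
vertex -1.582 -3.512 0.795
endloop
endfacet
facet normal 0.704 0.703 0.100
outer loop
vertex -3.073 -2.024 0.824
vertex -2.412 -2.833 1.858
vertex -2.244 -2.703 -0.238
endloop
endfacet

endsolid


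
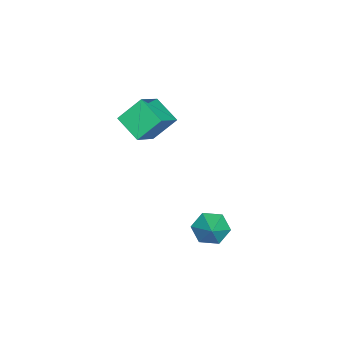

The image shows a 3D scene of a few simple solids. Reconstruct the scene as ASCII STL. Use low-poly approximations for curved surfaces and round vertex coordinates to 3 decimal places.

solid 
facet normal -0.489 -0.760 0.428
outer loop
vertex -0.329 -1.813 4.025
vertex -1.896 -1.407 2.956
vertex 0.29 -2.969 2.679
endloop
endfacet
facet normal 0.808 -0.209 0.551
outer loop
vertex 1.176 -1.593 1.904
vertex -0.329 -1.813 4.025
vertex 0.29 -2.969 2.679
endloop
endfacet
facet normal -0.489 -0.760 0.427
outer loop
vertex 0.29 -2.969 2.679
vertex -1.896 -1.407 2.956
vertex -1.276 -2.563 1.609
endloop
endfacet
facet normal 0.330 -0.615 -0.716
outer loop
vertex -1.276 -2.563 1.609
vertex 1.176 -1.593 1.904
vertex 0.29 -2.969 2.679
endloop
endfacet
facet normal -0.329 0.615 0.716
outer loop
vertex -0.329 -1.813 4.025
vertex -1.01 -0.031 2.181
vertex -1.896 -1.407 2.956
endloop
endfacet
facet normal 0.808 -0.209 0.551
outer loop
vertex 0.556 -0.437 3.251
vertex -0.329 -1.813 4.025
vertex 1.176 -1.593 1.904
endloop
endfacet
facet normal -0.330 0.615 0.716
outer loop
vertex 0.556 -0.437 3.251
vertex -1.01 -0.031 2.181
vertex -0.329 -1.813 4.025
endloop
endfacet
facet normal -0.808 0.209 -0.551
outer loop
vertex -1.896 -1.407 2.956
vertex -1.01 -0.031 2.181
vertex -1.276 -2.563 1.609
endloop
endfacet
facet normal 0.329 -0.615 -0.716
outer loop
vertex -0.391 -1.187 0.835
vertex 1.176 -1.593 1.904
vertex -1.276 -2.563 1.609
endloop
endfacet
facet normal -0.808 0.209 -0.551
outer loop
vertex -1.276 -2.563 1.609
vertex -1.01 -0.031 2.181
vertex -0.391 -1.187 0.835
endloop
endfacet
facet normal 0.489 0.760 -0.428
outer loop
vertex -0.391 -1.187 0.835
vertex 0.556 -0.437 3.251
vertex 1.176 -1.593 1.904
endloop
endfacet
facet normal 0.489 0.760 -0.428
outer loop
vertex -1.01 -0.031 2.181
vertex 0.556 -0.437 3.251
vertex -0.391 -1.187 0.835
endloop
endfacet
facet normal -0.778 -0.246 -0.578
outer loop
vertex 2.13 3.199 -4.93
vertex 1.713 2.618 -4.121
vertex 1.458 3.662 -4.223
endloop
endfacet
facet normal 0.474 0.872 -0.120
outer loop
vertex 2.13 3.199 -4.93
vertex 1.458 3.662 -4.223
vertex 2.927 3.002 -3.219
endloop
endfacet
facet normal -0.778 -0.246 -0.578
outer loop
vertex 1.458 3.662 -4.223
vertex 1.713 2.618 -4.121
vertex 1.041 3.081 -3.414
endloop
endfacet
facet normal -0.025 0.818 0.575
outer loop
vertex 1.458 3.662 -4.223
vertex 1.041 3.081 -3.414
vertex 2.927 3.002 -3.219
endloop
endfacet
facet normal -0.778 -0.246 -0.578
outer loop
vertex 1.041 3.081 -3.414
vertex 1.713 2.618 -4.121
vertex 1.296 2.037 -3.312
endloop
endfacet
facet normal -0.100 0.073 0.992
outer loop
vertex 1.041 3.081 -3.414
vertex 1.296 2.037 -3.312
vertex 2.927 3.002 -3.219
endloop
endfacet
facet normal -0.778 -0.246 -0.578
outer loop
vertex 1.296 2.037 -3.312
vertex 1.713 2.618 -4.121
vertex 1.968 1.573 -4.019
endloop
endfacet
facet normal 0.325 -0.619 0.715
outer loop
vertex 1.296 2.037 -3.312
vertex 1.968 1.573 -4.019
vertex 2.927 3.002 -3.219
endloop
endfacet
facet normal -0.778 -0.246 -0.578
outer loop
vertex 1.968 1.573 -4.019
vertex 1.713 2.618 -4.121
vertex 2.385 2.154 -4.828
endloop
endfacet
facet normal 0.825 -0.565 0.020
outer loop
vertex 1.968 1.573 -4.019
vertex 2.385 2.154 -4.828
vertex 2.927 3.002 -3.219
endloop
endfacet
facet normal -0.778 -0.246 -0.578
outer loop
vertex 2.385 2.154 -4.828
vertex 1.713 2.618 -4.121
vertex 2.13 3.199 -4.93
endloop
endfacet
facet normal 0.899 0.181 -0.398
outer loop
vertex 2.385 2.154 -4.828
vertex 2.13 3.199 -4.93
vertex 2.927 3.002 -3.219
endloop
endfacet

endsolid


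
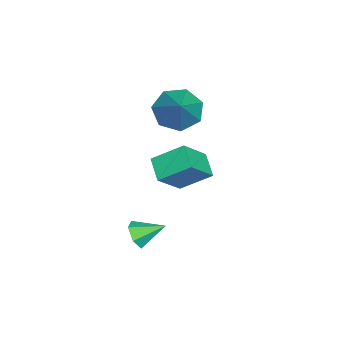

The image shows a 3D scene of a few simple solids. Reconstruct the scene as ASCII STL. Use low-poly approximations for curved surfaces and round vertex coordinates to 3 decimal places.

solid 
facet normal -0.613 0.400 -0.681
outer loop
vertex 0.991 -0.642 -0.46
vertex 1.832 -0.219 -0.968
vertex 1.106 -1.833 -1.263
endloop
endfacet
facet normal -0.786 -0.396 0.474
outer loop
vertex 2.068 -2.461 -0.192
vertex 0.991 -0.642 -0.46
vertex 1.106 -1.833 -1.263
endloop
endfacet
facet normal -0.612 0.400 -0.682
outer loop
vertex 1.106 -1.833 -1.263
vertex 1.832 -0.219 -0.968
vertex 1.948 -1.409 -1.77
endloop
endfacet
facet normal 0.081 -0.826 -0.557
outer loop
vertex 1.948 -1.409 -1.77
vertex 2.068 -2.461 -0.192
vertex 1.106 -1.833 -1.263
endloop
endfacet
facet normal -0.080 0.827 0.557
outer loop
vertex 0.991 -0.642 -0.46
vertex 2.794 -0.847 0.103
vertex 1.832 -0.219 -0.968
endloop
endfacet
facet normal -0.787 -0.396 0.474
outer loop
vertex 1.952 -1.271 0.61
vertex 0.991 -0.642 -0.46
vertex 2.068 -2.461 -0.192
endloop
endfacet
facet normal -0.080 0.826 0.558
outer loop
vertex 1.952 -1.271 0.61
vertex 2.794 -0.847 0.103
vertex 0.991 -0.642 -0.46
endloop
endfacet
facet normal 0.786 0.396 -0.474
outer loop
vertex 1.832 -0.219 -0.968
vertex 2.794 -0.847 0.103
vertex 1.948 -1.409 -1.77
endloop
endfacet
facet normal 0.079 -0.827 -0.557
outer loop
vertex 2.909 -2.038 -0.7
vertex 2.068 -2.461 -0.192
vertex 1.948 -1.409 -1.77
endloop
endfacet
facet normal 0.787 0.396 -0.474
outer loop
vertex 1.948 -1.409 -1.77
vertex 2.794 -0.847 0.103
vertex 2.909 -2.038 -0.7
endloop
endfacet
facet normal 0.613 -0.400 0.682
outer loop
vertex 2.909 -2.038 -0.7
vertex 1.952 -1.271 0.61
vertex 2.068 -2.461 -0.192
endloop
endfacet
facet normal 0.612 -0.401 0.682
outer loop
vertex 2.794 -0.847 0.103
vertex 1.952 -1.271 0.61
vertex 2.909 -2.038 -0.7
endloop
endfacet
facet normal -0.751 -0.199 -0.630
outer loop
vertex 0.629 -2.45 0.659
vertex 0.04 -1.861 1.175
vertex 0.617 -1.636 0.416
endloop
endfacet
facet normal 0.914 -0.104 -0.392
outer loop
vertex 0.629 -2.45 0.659
vertex 0.617 -1.636 0.416
vertex 1.48 -1.479 2.385
endloop
endfacet
facet normal -0.751 -0.200 -0.630
outer loop
vertex 0.617 -1.636 0.416
vertex 0.04 -1.861 1.175
vertex 0.17 -0.991 0.744
endloop
endfacet
facet normal 0.678 0.647 -0.349
outer loop
vertex 0.617 -1.636 0.416
vertex 0.17 -0.991 0.744
vertex 1.48 -1.479 2.385
endloop
endfacet
facet normal -0.751 -0.200 -0.630
outer loop
vertex 0.17 -0.991 0.744
vertex 0.04 -1.861 1.175
vertex -0.375 -1.001 1.397
endloop
endfacet
facet normal 0.168 0.973 0.155
outer loop
vertex 0.17 -0.991 0.744
vertex -0.375 -1.001 1.397
vertex 1.48 -1.479 2.385
endloop
endfacet
facet normal -0.750 -0.199 -0.631
outer loop
vertex -0.375 -1.001 1.397
vertex 0.04 -1.861 1.175
vertex -0.608 -1.66 1.882
endloop
endfacet
facet normal -0.233 0.629 0.742
outer loop
vertex -0.375 -1.001 1.397
vertex -0.608 -1.66 1.882
vertex 1.48 -1.479 2.385
endloop
endfacet
facet normal -0.750 -0.200 -0.631
outer loop
vertex -0.608 -1.66 1.882
vertex 0.04 -1.861 1.175
vertex -0.353 -2.47 1.835
endloop
endfacet
facet normal -0.222 -0.126 0.967
outer loop
vertex -0.608 -1.66 1.882
vertex -0.353 -2.47 1.835
vertex 1.48 -1.479 2.385
endloop
endfacet
facet normal -0.751 -0.199 -0.630
outer loop
vertex -0.353 -2.47 1.835
vertex 0.04 -1.861 1.175
vertex 0.197 -2.822 1.291
endloop
endfacet
facet normal 0.192 -0.724 0.663
outer loop
vertex -0.353 -2.47 1.835
vertex 0.197 -2.822 1.291
vertex 1.48 -1.479 2.385
endloop
endfacet
facet normal -0.751 -0.199 -0.630
outer loop
vertex 0.197 -2.822 1.291
vertex 0.04 -1.861 1.175
vertex 0.629 -2.45 0.659
endloop
endfacet
facet normal 0.698 -0.714 0.057
outer loop
vertex 0.197 -2.822 1.291
vertex 0.629 -2.45 0.659
vertex 1.48 -1.479 2.385
endloop
endfacet
facet normal 0.124 -0.882 -0.456
outer loop
vertex 3.971 -2.9 -2.588
vertex 3.764 -2.65 -3.128
vertex 4.378 -2.635 -2.99
endloop
endfacet
facet normal 0.631 0.176 0.755
outer loop
vertex 3.971 -2.9 -2.588
vertex 4.378 -2.635 -2.99
vertex 3.616 -1.61 -2.592
endloop
endfacet
facet normal 0.124 -0.882 -0.454
outer loop
vertex 4.378 -2.635 -2.99
vertex 3.764 -2.65 -3.128
vertex 4.171 -2.386 -3.53
endloop
endfacet
facet normal 0.797 0.603 -0.027
outer loop
vertex 4.378 -2.635 -2.99
vertex 4.171 -2.386 -3.53
vertex 3.616 -1.61 -2.592
endloop
endfacet
facet normal 0.124 -0.882 -0.454
outer loop
vertex 4.171 -2.386 -3.53
vertex 3.764 -2.65 -3.128
vertex 3.556 -2.401 -3.669
endloop
endfacet
facet normal 0.114 0.798 -0.592
outer loop
vertex 4.171 -2.386 -3.53
vertex 3.556 -2.401 -3.669
vertex 3.616 -1.61 -2.592
endloop
endfacet
facet normal 0.126 -0.882 -0.454
outer loop
vertex 3.556 -2.401 -3.669
vertex 3.764 -2.65 -3.128
vertex 3.149 -2.666 -3.267
endloop
endfacet
facet normal -0.736 0.564 -0.373
outer loop
vertex 3.556 -2.401 -3.669
vertex 3.149 -2.666 -3.267
vertex 3.616 -1.61 -2.592
endloop
endfacet
facet normal 0.126 -0.882 -0.455
outer loop
vertex 3.149 -2.666 -3.267
vertex 3.764 -2.65 -3.128
vertex 3.357 -2.915 -2.727
endloop
endfacet
facet normal -0.902 0.137 0.410
outer loop
vertex 3.149 -2.666 -3.267
vertex 3.357 -2.915 -2.727
vertex 3.616 -1.61 -2.592
endloop
endfacet
facet normal 0.125 -0.881 -0.456
outer loop
vertex 3.357 -2.915 -2.727
vertex 3.764 -2.65 -3.128
vertex 3.971 -2.9 -2.588
endloop
endfacet
facet normal -0.219 -0.057 0.974
outer loop
vertex 3.357 -2.915 -2.727
vertex 3.971 -2.9 -2.588
vertex 3.616 -1.61 -2.592
endloop
endfacet

endsolid


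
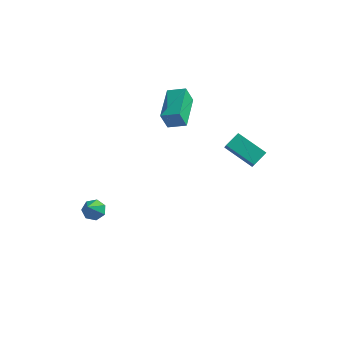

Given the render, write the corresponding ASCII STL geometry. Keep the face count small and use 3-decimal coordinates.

solid 
facet normal -0.922 -0.219 -0.318
outer loop
vertex -2.22 2.754 2.295
vertex -2.771 4.608 2.616
vertex -1.953 2.998 1.352
endloop
endfacet
facet normal 0.281 -0.945 -0.165
outer loop
vertex -1.049 3.212 1.664
vertex -2.22 2.754 2.295
vertex -1.953 2.998 1.352
endloop
endfacet
facet normal -0.922 -0.219 -0.318
outer loop
vertex -1.953 2.998 1.352
vertex -2.771 4.608 2.616
vertex -2.503 4.851 1.673
endloop
endfacet
facet normal 0.265 0.240 -0.934
outer loop
vertex -2.503 4.851 1.673
vertex -1.049 3.212 1.664
vertex -1.953 2.998 1.352
endloop
endfacet
facet normal -0.265 -0.241 0.934
outer loop
vertex -2.22 2.754 2.295
vertex -1.867 4.822 2.928
vertex -2.771 4.608 2.616
endloop
endfacet
facet normal 0.282 -0.945 -0.164
outer loop
vertex -1.317 2.969 2.607
vertex -2.22 2.754 2.295
vertex -1.049 3.212 1.664
endloop
endfacet
facet normal -0.265 -0.241 0.934
outer loop
vertex -1.317 2.969 2.607
vertex -1.867 4.822 2.928
vertex -2.22 2.754 2.295
endloop
endfacet
facet normal -0.280 0.946 0.164
outer loop
vertex -2.771 4.608 2.616
vertex -1.867 4.822 2.928
vertex -2.503 4.851 1.673
endloop
endfacet
facet normal 0.265 0.241 -0.934
outer loop
vertex -1.6 5.066 1.985
vertex -1.049 3.212 1.664
vertex -2.503 4.851 1.673
endloop
endfacet
facet normal -0.282 0.945 0.165
outer loop
vertex -2.503 4.851 1.673
vertex -1.867 4.822 2.928
vertex -1.6 5.066 1.985
endloop
endfacet
facet normal 0.922 0.219 0.319
outer loop
vertex -1.6 5.066 1.985
vertex -1.317 2.969 2.607
vertex -1.049 3.212 1.664
endloop
endfacet
facet normal 0.923 0.219 0.318
outer loop
vertex -1.867 4.822 2.928
vertex -1.317 2.969 2.607
vertex -1.6 5.066 1.985
endloop
endfacet
facet normal -0.186 0.645 -0.741
outer loop
vertex -3.253 -1.917 -2.221
vertex -3.555 -1.575 -1.848
vertex -2.98 -1.559 -1.978
endloop
endfacet
facet normal 0.844 -0.471 -0.254
outer loop
vertex -3.253 -1.917 -2.221
vertex -2.98 -1.559 -1.978
vertex -3.205 -2.785 -0.452
endloop
endfacet
facet normal -0.186 0.644 -0.742
outer loop
vertex -2.98 -1.559 -1.978
vertex -3.555 -1.575 -1.848
vertex -3.14 -1.212 -1.637
endloop
endfacet
facet normal 0.947 0.167 0.274
outer loop
vertex -2.98 -1.559 -1.978
vertex -3.14 -1.212 -1.637
vertex -3.205 -2.785 -0.452
endloop
endfacet
facet normal -0.186 0.644 -0.742
outer loop
vertex -3.14 -1.212 -1.637
vertex -3.555 -1.575 -1.848
vertex -3.613 -1.139 -1.455
endloop
endfacet
facet normal 0.373 0.548 0.749
outer loop
vertex -3.14 -1.212 -1.637
vertex -3.613 -1.139 -1.455
vertex -3.205 -2.785 -0.452
endloop
endfacet
facet normal -0.187 0.644 -0.742
outer loop
vertex -3.613 -1.139 -1.455
vertex -3.555 -1.575 -1.848
vertex -4.042 -1.394 -1.568
endloop
endfacet
facet normal -0.442 0.384 0.811
outer loop
vertex -3.613 -1.139 -1.455
vertex -4.042 -1.394 -1.568
vertex -3.205 -2.785 -0.452
endloop
endfacet
facet normal -0.187 0.644 -0.741
outer loop
vertex -4.042 -1.394 -1.568
vertex -3.555 -1.575 -1.848
vertex -4.105 -1.785 -1.892
endloop
endfacet
facet normal -0.887 -0.201 0.415
outer loop
vertex -4.042 -1.394 -1.568
vertex -4.105 -1.785 -1.892
vertex -3.205 -2.785 -0.452
endloop
endfacet
facet normal -0.186 0.643 -0.742
outer loop
vertex -4.105 -1.785 -1.892
vertex -3.555 -1.575 -1.848
vertex -3.754 -2.018 -2.182
endloop
endfacet
facet normal -0.626 -0.767 -0.141
outer loop
vertex -4.105 -1.785 -1.892
vertex -3.754 -2.018 -2.182
vertex -3.205 -2.785 -0.452
endloop
endfacet
facet normal -0.188 0.644 -0.742
outer loop
vertex -3.754 -2.018 -2.182
vertex -3.555 -1.575 -1.848
vertex -3.253 -1.917 -2.221
endloop
endfacet
facet normal 0.145 -0.887 -0.439
outer loop
vertex -3.754 -2.018 -2.182
vertex -3.253 -1.917 -2.221
vertex -3.205 -2.785 -0.452
endloop
endfacet
facet normal -0.885 0.069 0.461
outer loop
vertex 1.394 3.743 1.593
vertex 1.073 4.257 0.901
vertex 1.115 2.999 1.169
endloop
endfacet
facet normal 0.350 -0.559 0.751
outer loop
vertex 2.627 2.883 0.379
vertex 1.394 3.743 1.593
vertex 1.115 2.999 1.169
endloop
endfacet
facet normal -0.884 0.069 0.461
outer loop
vertex 1.115 2.999 1.169
vertex 1.073 4.257 0.901
vertex 0.794 3.514 0.477
endloop
endfacet
facet normal -0.310 -0.826 -0.471
outer loop
vertex 0.794 3.514 0.477
vertex 2.627 2.883 0.379
vertex 1.115 2.999 1.169
endloop
endfacet
facet normal 0.309 0.826 0.470
outer loop
vertex 1.394 3.743 1.593
vertex 2.585 4.141 0.111
vertex 1.073 4.257 0.901
endloop
endfacet
facet normal 0.349 -0.560 0.751
outer loop
vertex 2.906 3.626 0.803
vertex 1.394 3.743 1.593
vertex 2.627 2.883 0.379
endloop
endfacet
facet normal 0.310 0.826 0.471
outer loop
vertex 2.906 3.626 0.803
vertex 2.585 4.141 0.111
vertex 1.394 3.743 1.593
endloop
endfacet
facet normal -0.350 0.560 -0.751
outer loop
vertex 1.073 4.257 0.901
vertex 2.585 4.141 0.111
vertex 0.794 3.514 0.477
endloop
endfacet
facet normal -0.310 -0.826 -0.470
outer loop
vertex 2.306 3.397 -0.313
vertex 2.627 2.883 0.379
vertex 0.794 3.514 0.477
endloop
endfacet
facet normal -0.349 0.559 -0.752
outer loop
vertex 0.794 3.514 0.477
vertex 2.585 4.141 0.111
vertex 2.306 3.397 -0.313
endloop
endfacet
facet normal 0.885 -0.069 -0.461
outer loop
vertex 2.306 3.397 -0.313
vertex 2.906 3.626 0.803
vertex 2.627 2.883 0.379
endloop
endfacet
facet normal 0.885 -0.069 -0.461
outer loop
vertex 2.585 4.141 0.111
vertex 2.906 3.626 0.803
vertex 2.306 3.397 -0.313
endloop
endfacet

endsolid


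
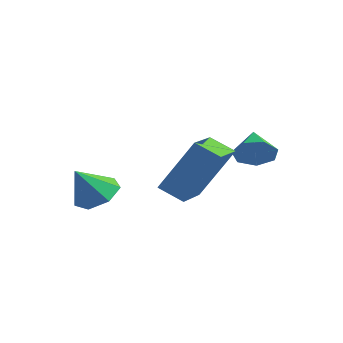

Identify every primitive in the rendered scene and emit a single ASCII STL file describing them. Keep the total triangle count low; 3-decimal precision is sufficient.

solid 
facet normal 0.088 0.567 -0.819
outer loop
vertex -1.351 -1.865 -2.965
vertex -2.001 -2.267 -3.313
vertex -2.008 -1.576 -2.835
endloop
endfacet
facet normal 0.328 0.353 0.876
outer loop
vertex -1.351 -1.865 -2.965
vertex -2.008 -1.576 -2.835
vertex -2.119 -3.033 -2.207
endloop
endfacet
facet normal 0.087 0.567 -0.819
outer loop
vertex -2.008 -1.576 -2.835
vertex -2.001 -2.267 -3.313
vertex -2.659 -1.808 -3.065
endloop
endfacet
facet normal -0.426 0.385 0.818
outer loop
vertex -2.008 -1.576 -2.835
vertex -2.659 -1.808 -3.065
vertex -2.119 -3.033 -2.207
endloop
endfacet
facet normal 0.087 0.567 -0.819
outer loop
vertex -2.659 -1.808 -3.065
vertex -2.001 -2.267 -3.313
vertex -2.816 -2.385 -3.481
endloop
endfacet
facet normal -0.891 -0.080 0.447
outer loop
vertex -2.659 -1.808 -3.065
vertex -2.816 -2.385 -3.481
vertex -2.119 -3.033 -2.207
endloop
endfacet
facet normal 0.087 0.567 -0.819
outer loop
vertex -2.816 -2.385 -3.481
vertex -2.001 -2.267 -3.313
vertex -2.359 -2.874 -3.771
endloop
endfacet
facet normal -0.718 -0.695 0.040
outer loop
vertex -2.816 -2.385 -3.481
vertex -2.359 -2.874 -3.771
vertex -2.119 -3.033 -2.207
endloop
endfacet
facet normal 0.086 0.567 -0.819
outer loop
vertex -2.359 -2.874 -3.771
vertex -2.001 -2.267 -3.313
vertex -1.632 -2.905 -3.716
endloop
endfacet
facet normal -0.035 -0.995 -0.096
outer loop
vertex -2.359 -2.874 -3.771
vertex -1.632 -2.905 -3.716
vertex -2.119 -3.033 -2.207
endloop
endfacet
facet normal 0.087 0.568 -0.819
outer loop
vertex -1.632 -2.905 -3.716
vertex -2.001 -2.267 -3.313
vertex -1.184 -2.456 -3.357
endloop
endfacet
facet normal 0.641 -0.754 0.143
outer loop
vertex -1.632 -2.905 -3.716
vertex -1.184 -2.456 -3.357
vertex -2.119 -3.033 -2.207
endloop
endfacet
facet normal 0.087 0.568 -0.819
outer loop
vertex -1.184 -2.456 -3.357
vertex -2.001 -2.267 -3.313
vertex -1.351 -1.865 -2.965
endloop
endfacet
facet normal 0.803 -0.155 0.575
outer loop
vertex -1.184 -2.456 -3.357
vertex -1.351 -1.865 -2.965
vertex -2.119 -3.033 -2.207
endloop
endfacet
facet normal 0.663 -0.563 -0.493
outer loop
vertex 1.86 1.698 -1.345
vertex 1.325 1.244 -1.546
vertex 1.572 1.837 -1.891
endloop
endfacet
facet normal 0.189 0.971 0.147
outer loop
vertex 1.86 1.698 -1.345
vertex 1.572 1.837 -1.891
vertex 0.555 1.896 -0.974
endloop
endfacet
facet normal 0.664 -0.563 -0.492
outer loop
vertex 1.572 1.837 -1.891
vertex 1.325 1.244 -1.546
vertex 1.098 1.529 -2.178
endloop
endfacet
facet normal -0.314 0.859 -0.404
outer loop
vertex 1.572 1.837 -1.891
vertex 1.098 1.529 -2.178
vertex 0.555 1.896 -0.974
endloop
endfacet
facet normal 0.664 -0.563 -0.492
outer loop
vertex 1.098 1.529 -2.178
vertex 1.325 1.244 -1.546
vertex 0.795 1.006 -1.988
endloop
endfacet
facet normal -0.828 0.310 -0.468
outer loop
vertex 1.098 1.529 -2.178
vertex 0.795 1.006 -1.988
vertex 0.555 1.896 -0.974
endloop
endfacet
facet normal 0.664 -0.562 -0.493
outer loop
vertex 0.795 1.006 -1.988
vertex 1.325 1.244 -1.546
vertex 0.892 0.662 -1.465
endloop
endfacet
facet normal -0.964 -0.265 0.004
outer loop
vertex 0.795 1.006 -1.988
vertex 0.892 0.662 -1.465
vertex 0.555 1.896 -0.974
endloop
endfacet
facet normal 0.664 -0.563 -0.492
outer loop
vertex 0.892 0.662 -1.465
vertex 1.325 1.244 -1.546
vertex 1.314 0.756 -1.003
endloop
endfacet
facet normal -0.621 -0.430 0.655
outer loop
vertex 0.892 0.662 -1.465
vertex 1.314 0.756 -1.003
vertex 0.555 1.896 -0.974
endloop
endfacet
facet normal 0.664 -0.563 -0.492
outer loop
vertex 1.314 0.756 -1.003
vertex 1.325 1.244 -1.546
vertex 1.745 1.217 -0.949
endloop
endfacet
facet normal -0.057 -0.063 0.996
outer loop
vertex 1.314 0.756 -1.003
vertex 1.745 1.217 -0.949
vertex 0.555 1.896 -0.974
endloop
endfacet
facet normal 0.663 -0.564 -0.492
outer loop
vertex 1.745 1.217 -0.949
vertex 1.325 1.244 -1.546
vertex 1.86 1.698 -1.345
endloop
endfacet
facet normal 0.304 0.561 0.770
outer loop
vertex 1.745 1.217 -0.949
vertex 1.86 1.698 -1.345
vertex 0.555 1.896 -0.974
endloop
endfacet
facet normal -0.339 -0.383 -0.859
outer loop
vertex 0.835 -2.239 -2.258
vertex 0.018 -0.891 -2.537
vertex 1.586 -1.878 -2.715
endloop
endfacet
facet normal 0.511 -0.842 0.174
outer loop
vertex 2.302 -1.069 -0.903
vertex 0.835 -2.239 -2.258
vertex 1.586 -1.878 -2.715
endloop
endfacet
facet normal -0.339 -0.384 -0.859
outer loop
vertex 1.586 -1.878 -2.715
vertex 0.018 -0.891 -2.537
vertex 0.769 -0.531 -2.995
endloop
endfacet
facet normal 0.790 0.379 -0.482
outer loop
vertex 0.769 -0.531 -2.995
vertex 2.302 -1.069 -0.903
vertex 1.586 -1.878 -2.715
endloop
endfacet
facet normal -0.790 -0.379 0.482
outer loop
vertex 0.835 -2.239 -2.258
vertex 0.734 -0.082 -0.725
vertex 0.018 -0.891 -2.537
endloop
endfacet
facet normal 0.510 -0.842 0.175
outer loop
vertex 1.551 -1.429 -0.445
vertex 0.835 -2.239 -2.258
vertex 2.302 -1.069 -0.903
endloop
endfacet
facet normal -0.790 -0.379 0.481
outer loop
vertex 1.551 -1.429 -0.445
vertex 0.734 -0.082 -0.725
vertex 0.835 -2.239 -2.258
endloop
endfacet
facet normal -0.510 0.842 -0.174
outer loop
vertex 0.018 -0.891 -2.537
vertex 0.734 -0.082 -0.725
vertex 0.769 -0.531 -2.995
endloop
endfacet
facet normal 0.790 0.379 -0.481
outer loop
vertex 1.485 0.279 -1.182
vertex 2.302 -1.069 -0.903
vertex 0.769 -0.531 -2.995
endloop
endfacet
facet normal -0.511 0.842 -0.174
outer loop
vertex 0.769 -0.531 -2.995
vertex 0.734 -0.082 -0.725
vertex 1.485 0.279 -1.182
endloop
endfacet
facet normal 0.340 0.384 0.859
outer loop
vertex 1.485 0.279 -1.182
vertex 1.551 -1.429 -0.445
vertex 2.302 -1.069 -0.903
endloop
endfacet
facet normal 0.338 0.384 0.859
outer loop
vertex 0.734 -0.082 -0.725
vertex 1.551 -1.429 -0.445
vertex 1.485 0.279 -1.182
endloop
endfacet

endsolid


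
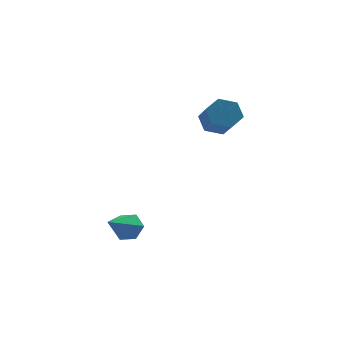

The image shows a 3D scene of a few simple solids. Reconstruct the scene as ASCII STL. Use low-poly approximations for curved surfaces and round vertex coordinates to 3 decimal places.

solid 
facet normal 0.495 0.698 -0.518
outer loop
vertex -1.463 -2.066 0.135
vertex -1.823 -2.274 -0.489
vertex -2.113 -1.742 -0.049
endloop
endfacet
facet normal -0.114 0.307 0.945
outer loop
vertex -1.463 -2.066 0.135
vertex -2.113 -1.742 -0.049
vertex -2.737 -3.566 0.469
endloop
endfacet
facet normal 0.495 0.698 -0.518
outer loop
vertex -2.113 -1.742 -0.049
vertex -1.823 -2.274 -0.489
vertex -2.473 -1.95 -0.673
endloop
endfacet
facet normal -0.847 0.392 0.358
outer loop
vertex -2.113 -1.742 -0.049
vertex -2.473 -1.95 -0.673
vertex -2.737 -3.566 0.469
endloop
endfacet
facet normal 0.495 0.698 -0.518
outer loop
vertex -2.473 -1.95 -0.673
vertex -1.823 -2.274 -0.489
vertex -2.183 -2.482 -1.113
endloop
endfacet
facet normal -0.898 -0.146 -0.415
outer loop
vertex -2.473 -1.95 -0.673
vertex -2.183 -2.482 -1.113
vertex -2.737 -3.566 0.469
endloop
endfacet
facet normal 0.494 0.698 -0.518
outer loop
vertex -2.183 -2.482 -1.113
vertex -1.823 -2.274 -0.489
vertex -1.532 -2.807 -0.93
endloop
endfacet
facet normal -0.215 -0.769 -0.602
outer loop
vertex -2.183 -2.482 -1.113
vertex -1.532 -2.807 -0.93
vertex -2.737 -3.566 0.469
endloop
endfacet
facet normal 0.494 0.698 -0.518
outer loop
vertex -1.532 -2.807 -0.93
vertex -1.823 -2.274 -0.489
vertex -1.172 -2.599 -0.306
endloop
endfacet
facet normal 0.520 -0.854 -0.015
outer loop
vertex -1.532 -2.807 -0.93
vertex -1.172 -2.599 -0.306
vertex -2.737 -3.566 0.469
endloop
endfacet
facet normal 0.494 0.698 -0.518
outer loop
vertex -1.172 -2.599 -0.306
vertex -1.823 -2.274 -0.489
vertex -1.463 -2.066 0.135
endloop
endfacet
facet normal 0.571 -0.316 0.758
outer loop
vertex -1.172 -2.599 -0.306
vertex -1.463 -2.066 0.135
vertex -2.737 -3.566 0.469
endloop
endfacet
facet normal -0.130 0.799 -0.587
outer loop
vertex 3.098 3.577 3.904
vertex 2.491 3.147 3.453
vertex 2.264 3.62 4.147
endloop
endfacet
facet normal 0.252 0.600 0.759
outer loop
vertex 3.098 3.577 3.904
vertex 2.264 3.62 4.147
vertex 3.295 2.364 4.798
endloop
endfacet
facet normal 0.251 0.600 0.760
outer loop
vertex 3.295 2.364 4.798
vertex 2.264 3.62 4.147
vertex 2.461 2.407 5.04
endloop
endfacet
facet normal 0.130 -0.798 0.588
outer loop
vertex 3.295 2.364 4.798
vertex 2.461 2.407 5.04
vertex 2.689 1.933 4.347
endloop
endfacet
facet normal -0.130 0.799 -0.587
outer loop
vertex 2.264 3.62 4.147
vertex 2.491 3.147 3.453
vertex 1.657 3.19 3.696
endloop
endfacet
facet normal -0.705 0.343 0.621
outer loop
vertex 2.264 3.62 4.147
vertex 1.657 3.19 3.696
vertex 2.461 2.407 5.04
endloop
endfacet
facet normal -0.705 0.343 0.621
outer loop
vertex 2.461 2.407 5.04
vertex 1.657 3.19 3.696
vertex 1.854 1.976 4.589
endloop
endfacet
facet normal 0.129 -0.798 0.588
outer loop
vertex 2.461 2.407 5.04
vertex 1.854 1.976 4.589
vertex 2.689 1.933 4.347
endloop
endfacet
facet normal -0.130 0.798 -0.588
outer loop
vertex 1.657 3.19 3.696
vertex 2.491 3.147 3.453
vertex 1.885 2.716 3.002
endloop
endfacet
facet normal -0.956 -0.257 -0.139
outer loop
vertex 1.657 3.19 3.696
vertex 1.885 2.716 3.002
vertex 1.854 1.976 4.589
endloop
endfacet
facet normal -0.956 -0.258 -0.139
outer loop
vertex 1.854 1.976 4.589
vertex 1.885 2.716 3.002
vertex 2.082 1.503 3.896
endloop
endfacet
facet normal 0.129 -0.799 0.588
outer loop
vertex 1.854 1.976 4.589
vertex 2.082 1.503 3.896
vertex 2.689 1.933 4.347
endloop
endfacet
facet normal -0.130 0.798 -0.588
outer loop
vertex 1.885 2.716 3.002
vertex 2.491 3.147 3.453
vertex 2.719 2.673 2.76
endloop
endfacet
facet normal -0.251 -0.600 -0.759
outer loop
vertex 1.885 2.716 3.002
vertex 2.719 2.673 2.76
vertex 2.082 1.503 3.896
endloop
endfacet
facet normal -0.252 -0.600 -0.759
outer loop
vertex 2.082 1.503 3.896
vertex 2.719 2.673 2.76
vertex 2.916 1.46 3.653
endloop
endfacet
facet normal 0.130 -0.799 0.587
outer loop
vertex 2.082 1.503 3.896
vertex 2.916 1.46 3.653
vertex 2.689 1.933 4.347
endloop
endfacet
facet normal -0.129 0.798 -0.588
outer loop
vertex 2.719 2.673 2.76
vertex 2.491 3.147 3.453
vertex 3.326 3.104 3.211
endloop
endfacet
facet normal 0.705 -0.343 -0.621
outer loop
vertex 2.719 2.673 2.76
vertex 3.326 3.104 3.211
vertex 2.916 1.46 3.653
endloop
endfacet
facet normal 0.705 -0.343 -0.621
outer loop
vertex 2.916 1.46 3.653
vertex 3.326 3.104 3.211
vertex 3.523 1.89 4.104
endloop
endfacet
facet normal 0.130 -0.799 0.587
outer loop
vertex 2.916 1.46 3.653
vertex 3.523 1.89 4.104
vertex 2.689 1.933 4.347
endloop
endfacet
facet normal -0.129 0.799 -0.588
outer loop
vertex 3.326 3.104 3.211
vertex 2.491 3.147 3.453
vertex 3.098 3.577 3.904
endloop
endfacet
facet normal 0.956 0.257 0.139
outer loop
vertex 3.326 3.104 3.211
vertex 3.098 3.577 3.904
vertex 3.523 1.89 4.104
endloop
endfacet
facet normal 0.956 0.257 0.138
outer loop
vertex 3.523 1.89 4.104
vertex 3.098 3.577 3.904
vertex 3.295 2.364 4.798
endloop
endfacet
facet normal 0.130 -0.798 0.588
outer loop
vertex 3.523 1.89 4.104
vertex 3.295 2.364 4.798
vertex 2.689 1.933 4.347
endloop
endfacet

endsolid


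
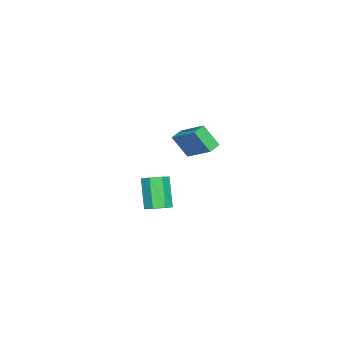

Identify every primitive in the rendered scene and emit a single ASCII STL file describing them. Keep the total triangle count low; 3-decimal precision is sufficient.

solid 
facet normal 0.465 0.235 -0.854
outer loop
vertex 4.534 -0.012 1.795
vertex 3.906 0.058 1.472
vertex 4.285 0.551 1.814
endloop
endfacet
facet normal 0.788 0.331 0.520
outer loop
vertex 4.534 -0.012 1.795
vertex 4.285 0.551 1.814
vertex 3.663 -0.449 3.392
endloop
endfacet
facet normal 0.787 0.331 0.520
outer loop
vertex 3.663 -0.449 3.392
vertex 4.285 0.551 1.814
vertex 3.414 0.115 3.41
endloop
endfacet
facet normal -0.466 -0.233 0.854
outer loop
vertex 3.663 -0.449 3.392
vertex 3.414 0.115 3.41
vertex 3.034 -0.378 3.068
endloop
endfacet
facet normal 0.466 0.233 -0.853
outer loop
vertex 4.285 0.551 1.814
vertex 3.906 0.058 1.472
vertex 3.751 0.744 1.575
endloop
endfacet
facet normal 0.177 0.921 0.348
outer loop
vertex 4.285 0.551 1.814
vertex 3.751 0.744 1.575
vertex 3.414 0.115 3.41
endloop
endfacet
facet normal 0.175 0.921 0.348
outer loop
vertex 3.414 0.115 3.41
vertex 3.751 0.744 1.575
vertex 2.88 0.307 3.171
endloop
endfacet
facet normal -0.466 -0.233 0.854
outer loop
vertex 3.414 0.115 3.41
vertex 2.88 0.307 3.171
vertex 3.034 -0.378 3.068
endloop
endfacet
facet normal 0.466 0.233 -0.853
outer loop
vertex 3.751 0.744 1.575
vertex 3.906 0.058 1.472
vertex 3.333 0.42 1.258
endloop
endfacet
facet normal -0.569 0.818 -0.086
outer loop
vertex 3.751 0.744 1.575
vertex 3.333 0.42 1.258
vertex 2.88 0.307 3.171
endloop
endfacet
facet normal -0.569 0.818 -0.086
outer loop
vertex 2.88 0.307 3.171
vertex 3.333 0.42 1.258
vertex 2.462 -0.017 2.855
endloop
endfacet
facet normal -0.465 -0.233 0.854
outer loop
vertex 2.88 0.307 3.171
vertex 2.462 -0.017 2.855
vertex 3.034 -0.378 3.068
endloop
endfacet
facet normal 0.466 0.232 -0.854
outer loop
vertex 3.333 0.42 1.258
vertex 3.906 0.058 1.472
vertex 3.346 -0.176 1.103
endloop
endfacet
facet normal -0.885 0.099 -0.455
outer loop
vertex 3.333 0.42 1.258
vertex 3.346 -0.176 1.103
vertex 2.462 -0.017 2.855
endloop
endfacet
facet normal -0.885 0.100 -0.455
outer loop
vertex 2.462 -0.017 2.855
vertex 3.346 -0.176 1.103
vertex 2.475 -0.613 2.699
endloop
endfacet
facet normal -0.465 -0.234 0.854
outer loop
vertex 2.462 -0.017 2.855
vertex 2.475 -0.613 2.699
vertex 3.034 -0.378 3.068
endloop
endfacet
facet normal 0.465 0.234 -0.854
outer loop
vertex 3.346 -0.176 1.103
vertex 3.906 0.058 1.472
vertex 3.781 -0.596 1.225
endloop
endfacet
facet normal -0.535 -0.694 -0.482
outer loop
vertex 3.346 -0.176 1.103
vertex 3.781 -0.596 1.225
vertex 2.475 -0.613 2.699
endloop
endfacet
facet normal -0.534 -0.695 -0.481
outer loop
vertex 2.475 -0.613 2.699
vertex 3.781 -0.596 1.225
vertex 2.91 -1.032 2.821
endloop
endfacet
facet normal -0.465 -0.234 0.854
outer loop
vertex 2.475 -0.613 2.699
vertex 2.91 -1.032 2.821
vertex 3.034 -0.378 3.068
endloop
endfacet
facet normal 0.466 0.233 -0.854
outer loop
vertex 3.781 -0.596 1.225
vertex 3.906 0.058 1.472
vertex 4.309 -0.523 1.533
endloop
endfacet
facet normal 0.218 -0.965 -0.145
outer loop
vertex 3.781 -0.596 1.225
vertex 4.309 -0.523 1.533
vertex 2.91 -1.032 2.821
endloop
endfacet
facet normal 0.218 -0.965 -0.145
outer loop
vertex 2.91 -1.032 2.821
vertex 4.309 -0.523 1.533
vertex 3.438 -0.959 3.129
endloop
endfacet
facet normal -0.466 -0.234 0.854
outer loop
vertex 2.91 -1.032 2.821
vertex 3.438 -0.959 3.129
vertex 3.034 -0.378 3.068
endloop
endfacet
facet normal 0.465 0.233 -0.854
outer loop
vertex 4.309 -0.523 1.533
vertex 3.906 0.058 1.472
vertex 4.534 -0.012 1.795
endloop
endfacet
facet normal 0.806 -0.509 0.301
outer loop
vertex 4.309 -0.523 1.533
vertex 4.534 -0.012 1.795
vertex 3.438 -0.959 3.129
endloop
endfacet
facet normal 0.806 -0.510 0.300
outer loop
vertex 3.438 -0.959 3.129
vertex 4.534 -0.012 1.795
vertex 3.663 -0.449 3.392
endloop
endfacet
facet normal -0.466 -0.234 0.853
outer loop
vertex 3.438 -0.959 3.129
vertex 3.663 -0.449 3.392
vertex 3.034 -0.378 3.068
endloop
endfacet
facet normal -0.913 0.339 0.227
outer loop
vertex -3.09 0.304 3.836
vertex -3.091 1.16 2.556
vertex -3.869 -1.146 2.868
endloop
endfacet
facet normal 0.001 -0.556 0.831
outer loop
vertex -3.129 -1.42 2.684
vertex -3.09 0.304 3.836
vertex -3.869 -1.146 2.868
endloop
endfacet
facet normal -0.913 0.339 0.227
outer loop
vertex -3.869 -1.146 2.868
vertex -3.091 1.16 2.556
vertex -3.87 -0.29 1.587
endloop
endfacet
facet normal -0.407 -0.759 -0.507
outer loop
vertex -3.87 -0.29 1.587
vertex -3.129 -1.42 2.684
vertex -3.869 -1.146 2.868
endloop
endfacet
facet normal 0.407 0.759 0.507
outer loop
vertex -3.09 0.304 3.836
vertex -2.351 0.886 2.372
vertex -3.091 1.16 2.556
endloop
endfacet
facet normal -0.000 -0.556 0.831
outer loop
vertex -2.35 0.03 3.653
vertex -3.09 0.304 3.836
vertex -3.129 -1.42 2.684
endloop
endfacet
facet normal 0.407 0.760 0.507
outer loop
vertex -2.35 0.03 3.653
vertex -2.351 0.886 2.372
vertex -3.09 0.304 3.836
endloop
endfacet
facet normal -0.001 0.556 -0.831
outer loop
vertex -3.091 1.16 2.556
vertex -2.351 0.886 2.372
vertex -3.87 -0.29 1.587
endloop
endfacet
facet normal -0.407 -0.760 -0.508
outer loop
vertex -3.13 -0.564 1.404
vertex -3.129 -1.42 2.684
vertex -3.87 -0.29 1.587
endloop
endfacet
facet normal -0.000 0.555 -0.832
outer loop
vertex -3.87 -0.29 1.587
vertex -2.351 0.886 2.372
vertex -3.13 -0.564 1.404
endloop
endfacet
facet normal 0.913 -0.339 -0.227
outer loop
vertex -3.13 -0.564 1.404
vertex -2.35 0.03 3.653
vertex -3.129 -1.42 2.684
endloop
endfacet
facet normal 0.913 -0.339 -0.227
outer loop
vertex -2.351 0.886 2.372
vertex -2.35 0.03 3.653
vertex -3.13 -0.564 1.404
endloop
endfacet

endsolid
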